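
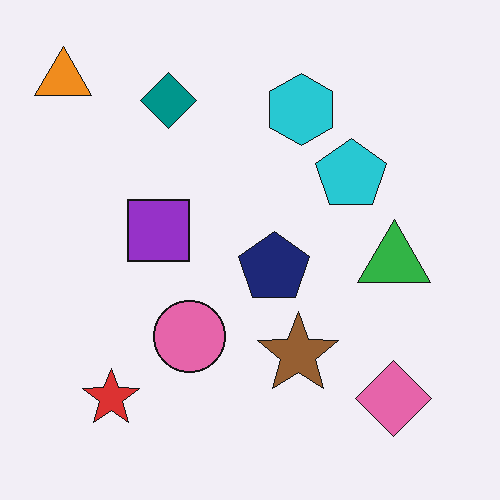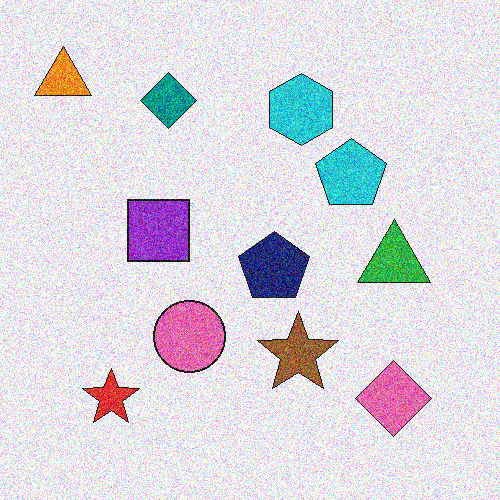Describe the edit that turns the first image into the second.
The second image is the first degraded with a thick layer of grain.

Random speckle covers the whole image, including the flat background.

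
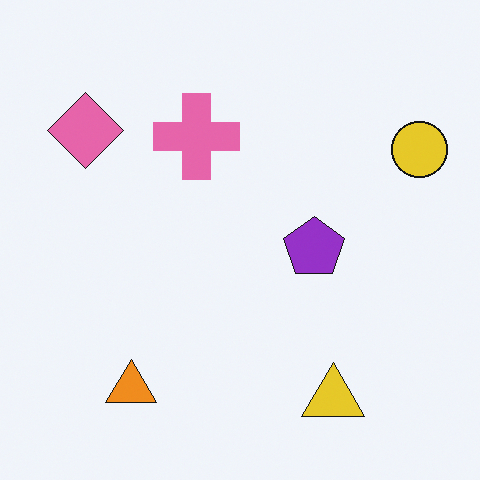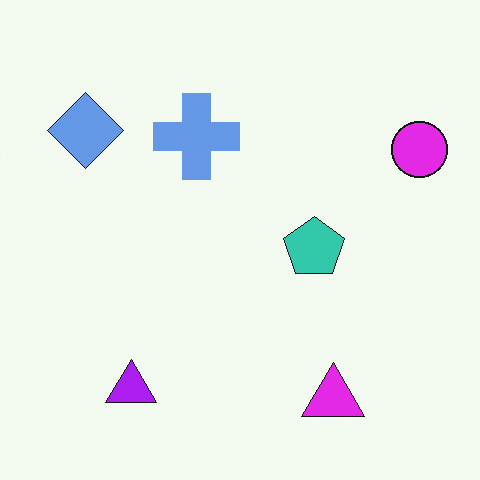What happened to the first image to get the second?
The transformation is: hue-shifted through roughly half the color wheel.

Every shape's color has rotated by the same amount around the hue wheel — a uniform hue shift.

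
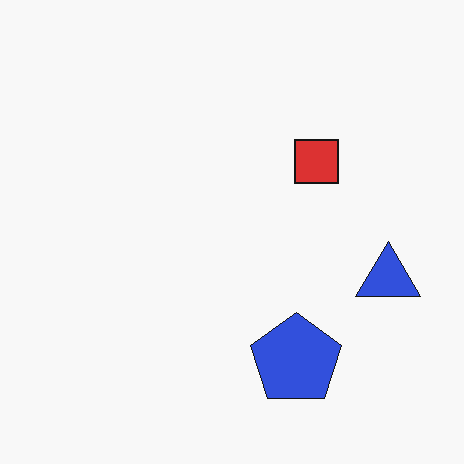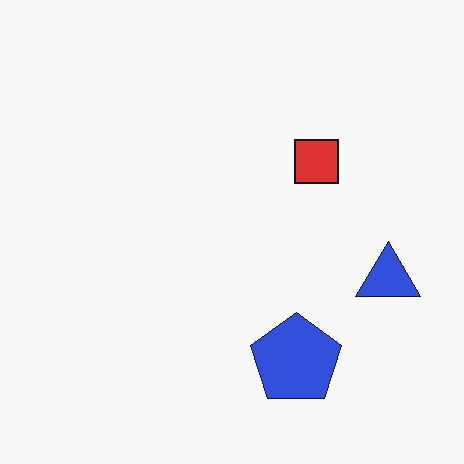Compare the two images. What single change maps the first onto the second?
This is the original image given moderate JPEG compression.

Blocky 8×8 compression artifacts appear around shape edges and the flat background shows ringing — characteristic JPEG degradation.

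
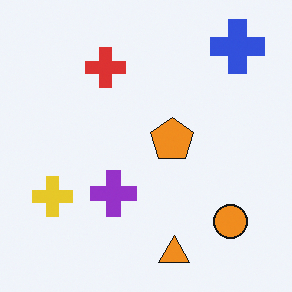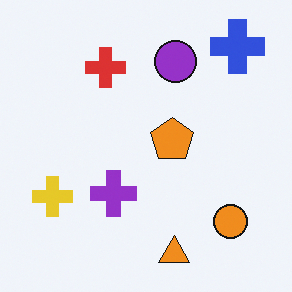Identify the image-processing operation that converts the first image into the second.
The transformation is: overlaid with an additional purple circle.

A purple circle appears in the second image that is absent from the first.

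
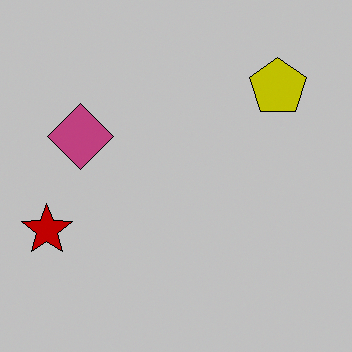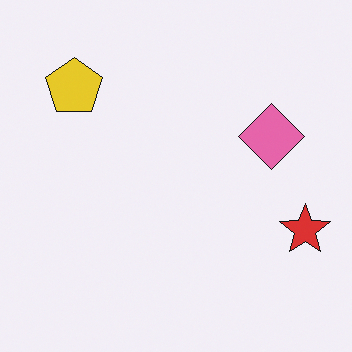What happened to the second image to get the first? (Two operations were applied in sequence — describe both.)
The image was heavily posterized to just a handful of flat colors, then flipped horizontally (left ↔ right).

Each flat color has snapped to a coarser quantized level — most visibly, the near-white background has dropped to a flat grey. The red star is in the right of the second image and the left of the first — shapes on opposite sides of the vertical midline have swapped in a mirror flip.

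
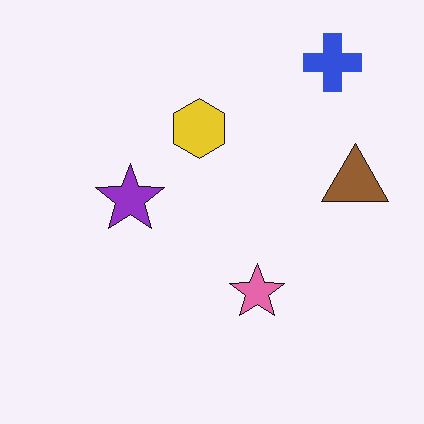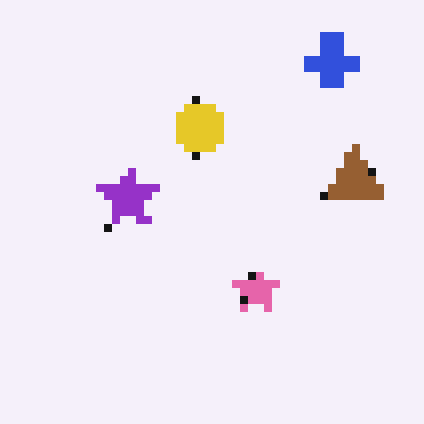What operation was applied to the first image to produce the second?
The transformation is: moderately pixelated.

Shapes are reduced to large square blocks; fine edges and outlines are lost — a downscale-then-upscale (mosaic) effect.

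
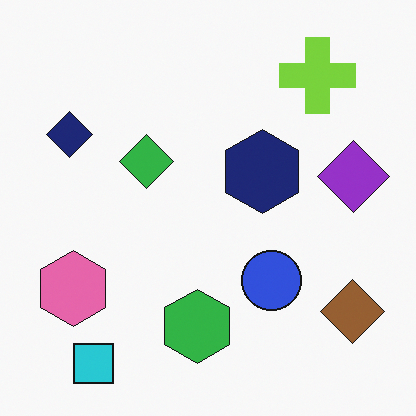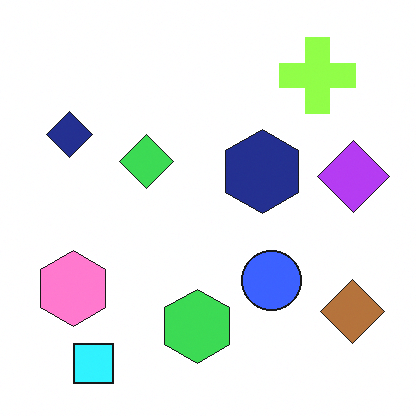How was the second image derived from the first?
Brightened a little.

Every pixel — background and shapes alike — is uniformly brightened.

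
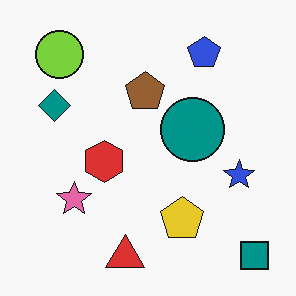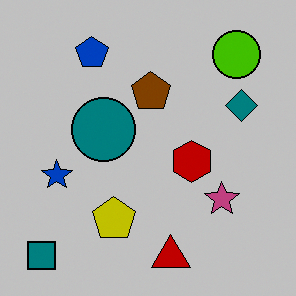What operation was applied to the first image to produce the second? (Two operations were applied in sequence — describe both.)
This is the original image flipped horizontally (left ↔ right), then aggressively posterized.

The teal square is in the bottom-right of the first image and the bottom-left of the second — shapes on opposite sides of the vertical midline have swapped in a mirror flip. Each flat color has snapped to a coarser quantized level — most visibly, the near-white background has dropped to a flat grey.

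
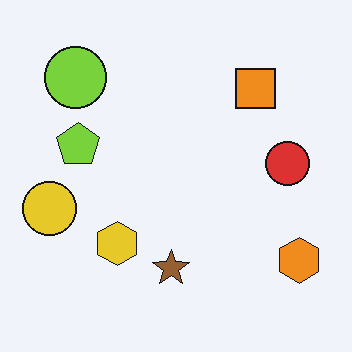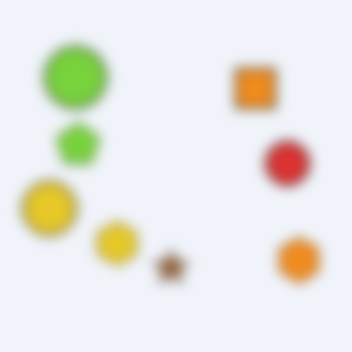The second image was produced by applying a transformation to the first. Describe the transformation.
Strongly gaussian-blurred.

Shape edges and outlines are uniformly softened across the whole image.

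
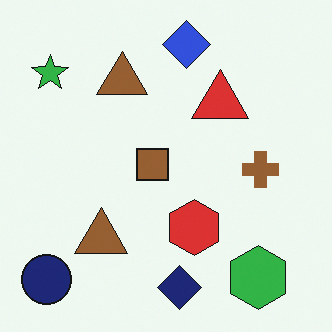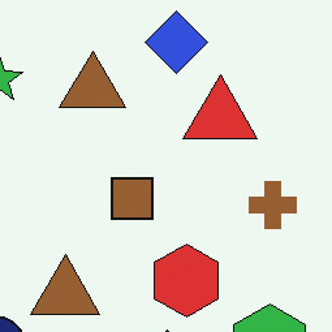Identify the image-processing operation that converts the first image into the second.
The second image is the first cropped slightly and scaled back up.

The visible shapes are larger and the field of view is narrower; shapes near the original edges may be partly or wholly outside the frame — a crop-and-rescale.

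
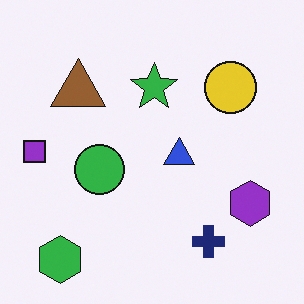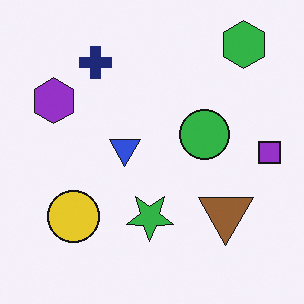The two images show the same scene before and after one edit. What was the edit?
This is the original image rotated 180°.

The green hexagon sits in the bottom-left of the first image and the top-right of the second — consistent with a whole-image 180° rotation.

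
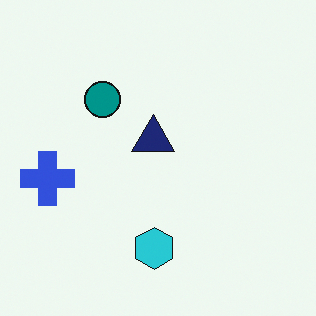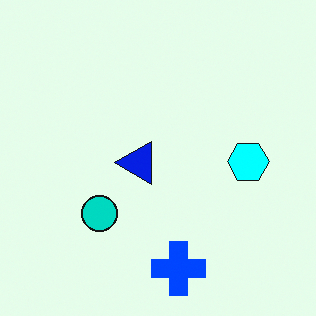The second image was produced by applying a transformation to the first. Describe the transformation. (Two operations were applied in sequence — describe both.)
It was rotated 90° counter-clockwise, then heavily oversaturated.

The blue cross sits in the left of the first image and the bottom of the second — consistent with a whole-image 90° counter-clockwise rotation. All colors are more vivid — a global saturation change.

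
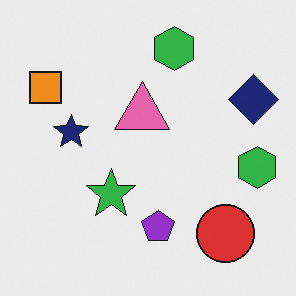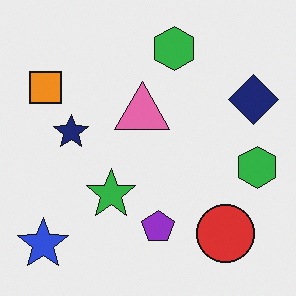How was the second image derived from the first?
The image was overlaid with an additional blue star.

A blue star appears in the second image that is absent from the first.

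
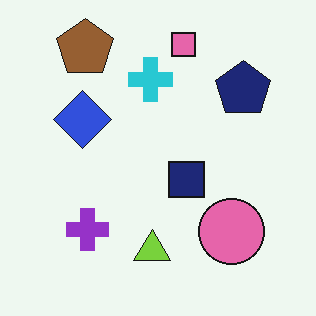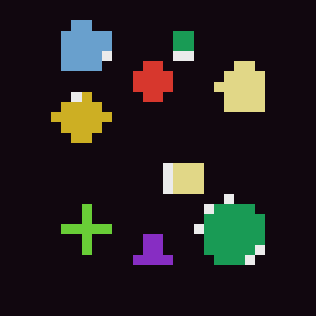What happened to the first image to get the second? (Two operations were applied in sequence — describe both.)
This is the original image color-inverted (negative), then coarsely pixelated.

The light background has become dark and every shape's color is its complement — a photographic negative. Shapes are reduced to large square blocks; fine edges and outlines are lost — a downscale-then-upscale (mosaic) effect.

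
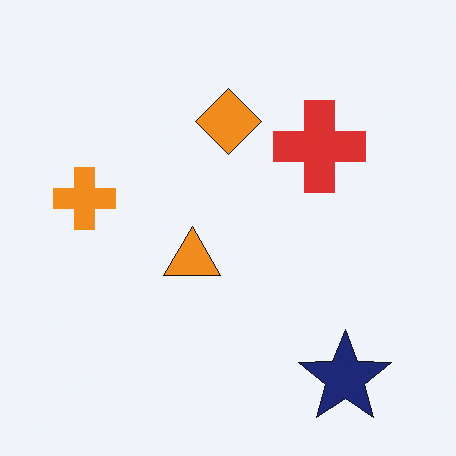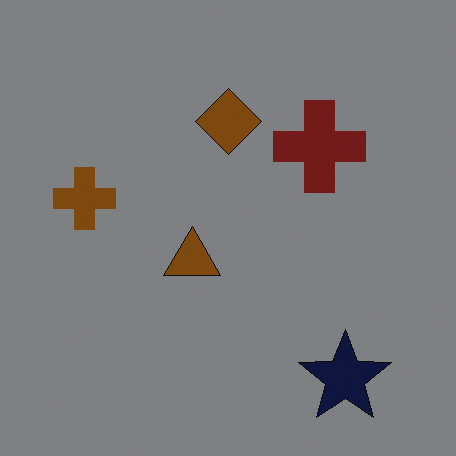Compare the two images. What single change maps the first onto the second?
It was substantially darkened.

Every pixel — background and shapes alike — is uniformly darkened.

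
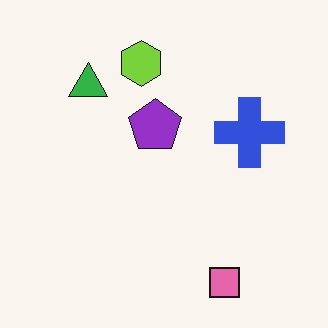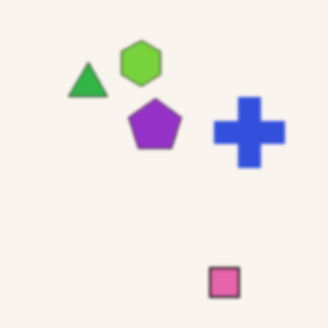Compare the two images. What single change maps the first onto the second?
The image was lightly blurred.

Shape edges and outlines are uniformly softened across the whole image.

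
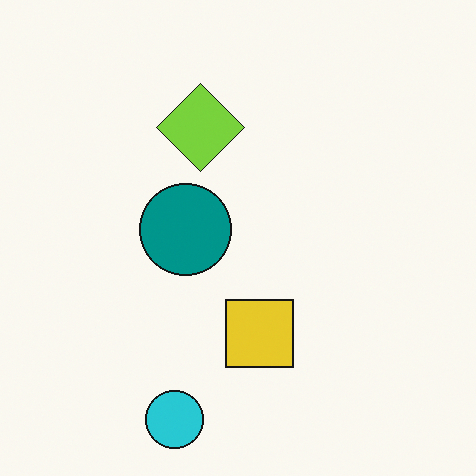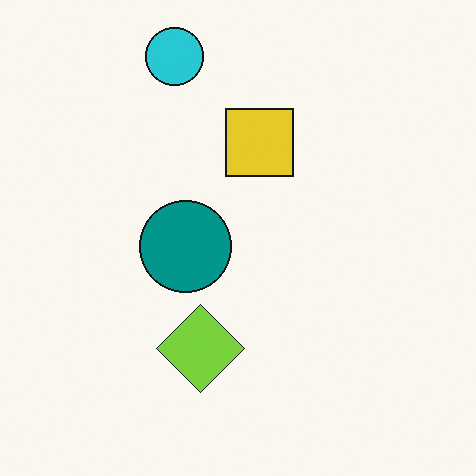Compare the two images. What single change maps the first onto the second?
The transformation is: flipped vertically (top ↔ bottom).

The cyan circle is in the bottom of the first image and the top of the second — shapes on opposite sides of the horizontal midline have swapped in a mirror flip.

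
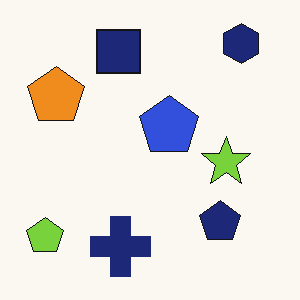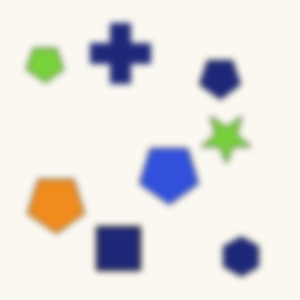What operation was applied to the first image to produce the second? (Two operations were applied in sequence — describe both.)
The image was noticeably gaussian-blurred, then flipped vertically (top ↔ bottom).

Shape edges and outlines are uniformly softened across the whole image. The navy hexagon is in the top-right of the first image and the bottom-right of the second — shapes on opposite sides of the horizontal midline have swapped in a mirror flip.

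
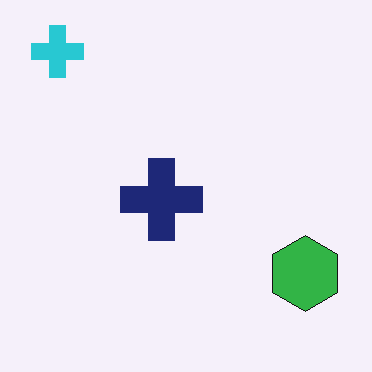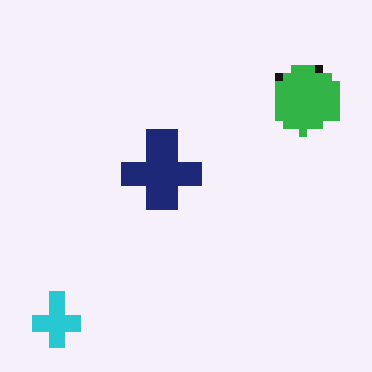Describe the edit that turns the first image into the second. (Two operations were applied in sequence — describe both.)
The second image is the first moderately pixelated, then flipped vertically (top ↔ bottom).

Shapes are reduced to large square blocks; fine edges and outlines are lost — a downscale-then-upscale (mosaic) effect. The cyan cross is in the top-left of the first image and the bottom-left of the second — shapes on opposite sides of the horizontal midline have swapped in a mirror flip.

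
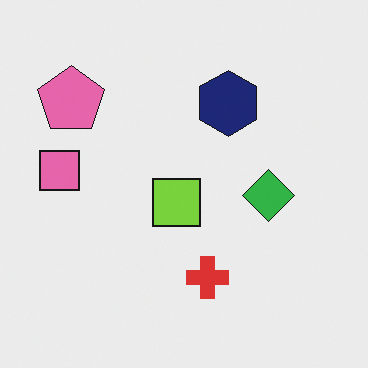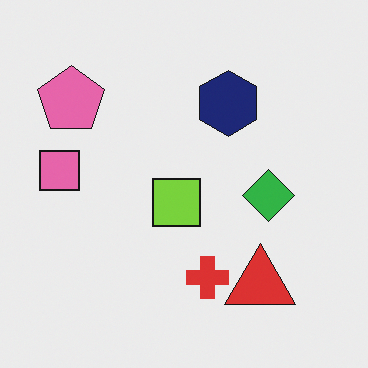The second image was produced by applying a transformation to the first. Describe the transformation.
The image was overlaid with an additional red triangle.

A red triangle appears in the second image that is absent from the first.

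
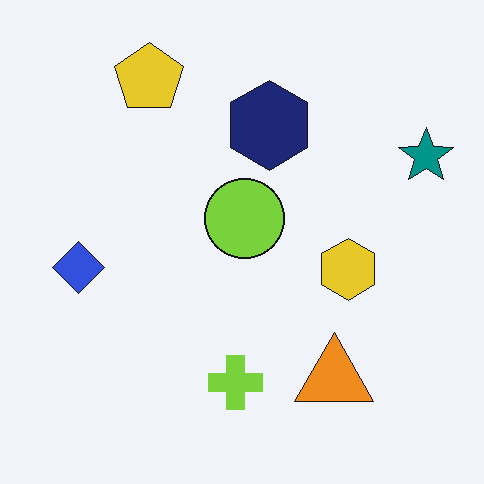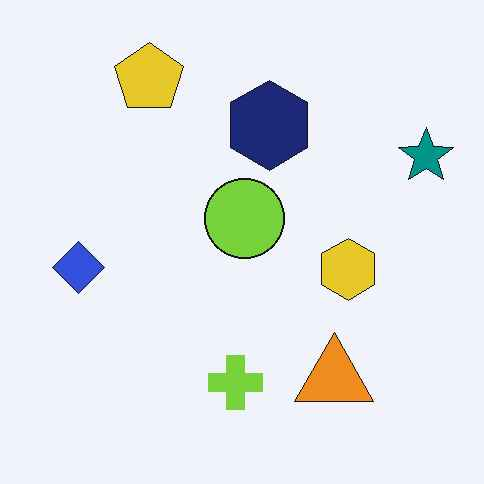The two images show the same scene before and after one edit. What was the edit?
The image was given moderate JPEG compression.

Blocky 8×8 compression artifacts appear around shape edges and the flat background shows ringing — characteristic JPEG degradation.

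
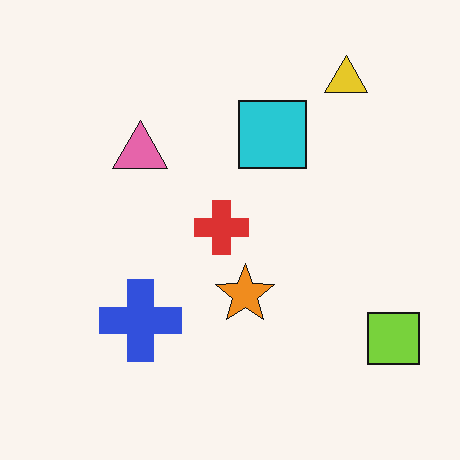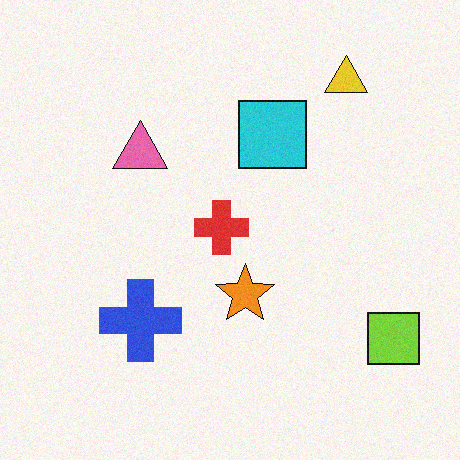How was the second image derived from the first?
The image was degraded with subtle gaussian noise.

Random speckle covers the whole image, including the flat background.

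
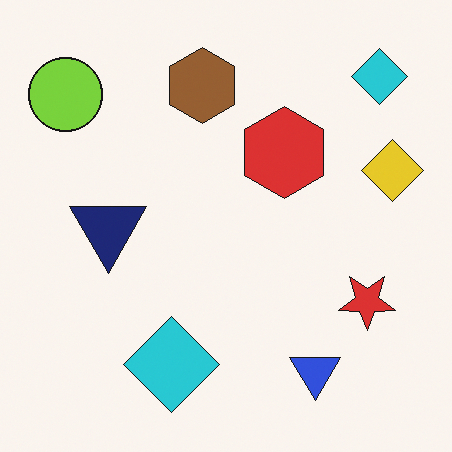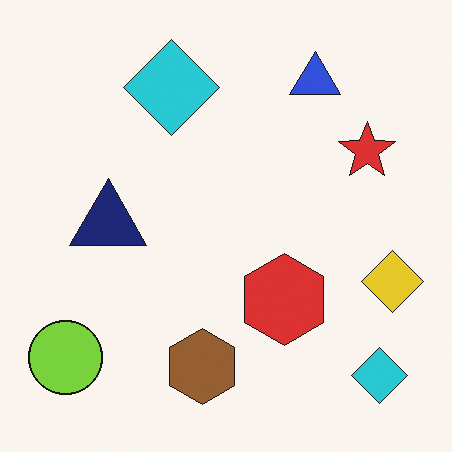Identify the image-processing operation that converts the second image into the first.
The first image is the second flipped vertically (top ↔ bottom).

The blue triangle is in the top-right of the second image and the bottom-right of the first — shapes on opposite sides of the horizontal midline have swapped in a mirror flip.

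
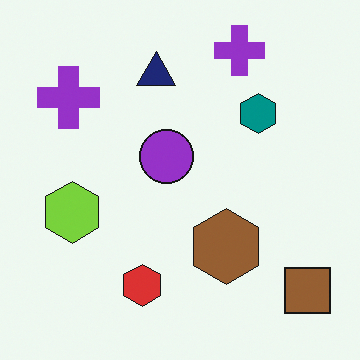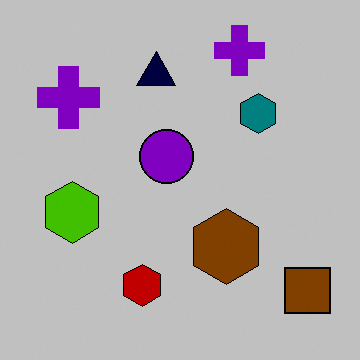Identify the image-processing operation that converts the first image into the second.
This is the original image aggressively posterized.

Each flat color has snapped to a coarser quantized level — most visibly, the near-white background has dropped to a flat grey.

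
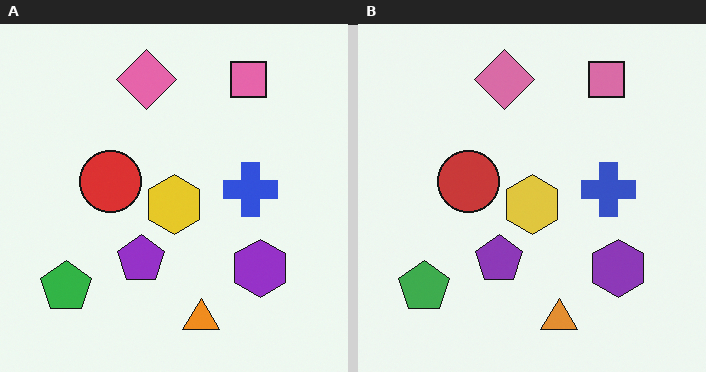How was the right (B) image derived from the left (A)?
The right (B) image is the left (A) slightly desaturated.

All colors are more muted and greyish — a global saturation change.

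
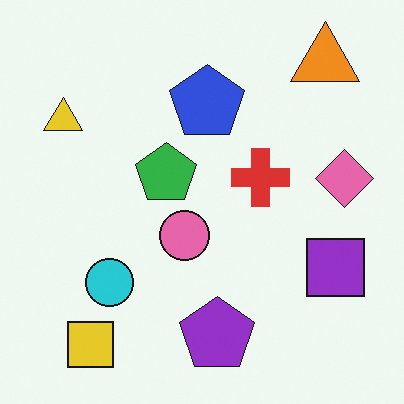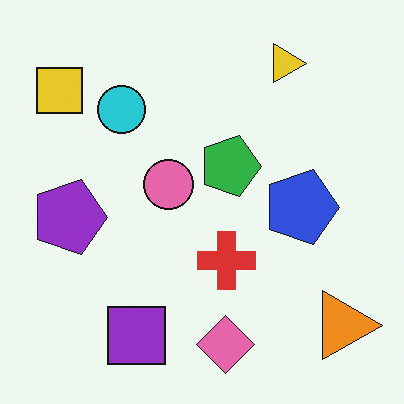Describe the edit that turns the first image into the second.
This is the original image rotated 90° clockwise.

The orange triangle sits in the top-right of the first image and the bottom-right of the second — consistent with a whole-image 90° clockwise rotation.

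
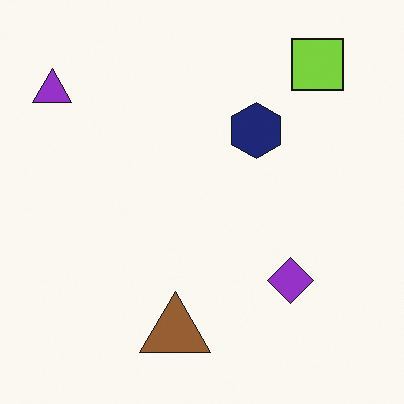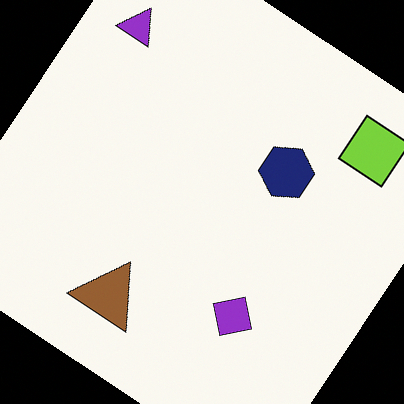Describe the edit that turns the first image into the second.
This is the original image rotated clockwise by a large amount — several tens of degrees.

Every shape is tilted by the same angle and the image corners show triangular fill wedges — a whole-image rotation by a non-right angle.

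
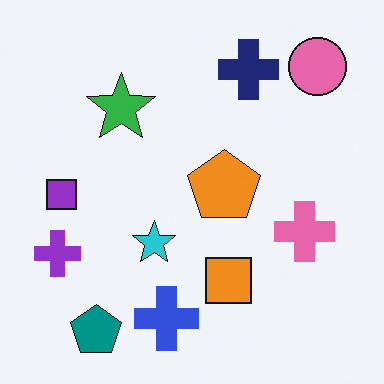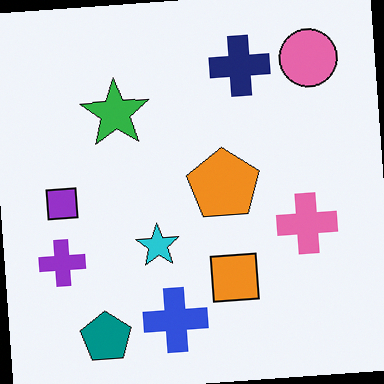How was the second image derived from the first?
The image was rotated counter-clockwise by a few degrees.

Every shape is tilted by the same angle and the image corners show triangular fill wedges — a whole-image rotation by a non-right angle.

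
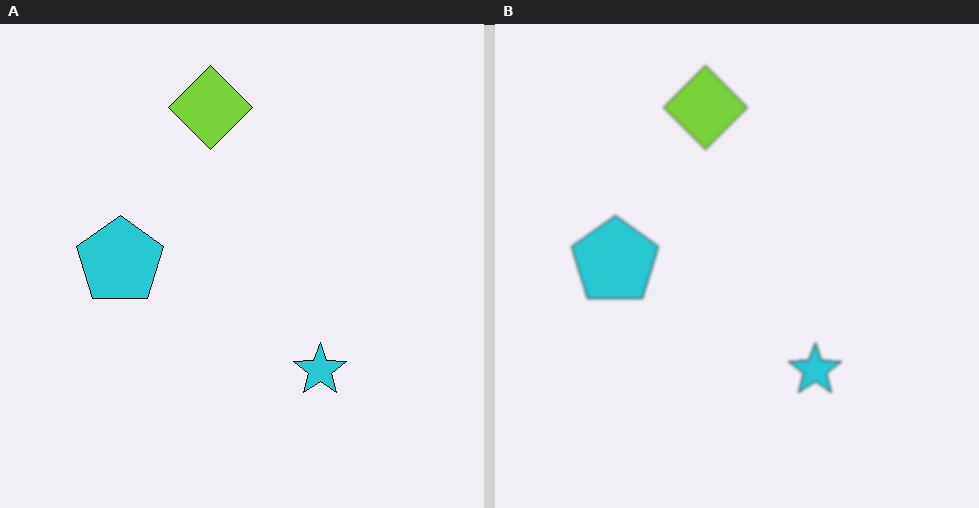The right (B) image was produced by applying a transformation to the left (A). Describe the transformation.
This is the original image given a subtle gaussian blur.

Shape edges and outlines are uniformly softened across the whole image.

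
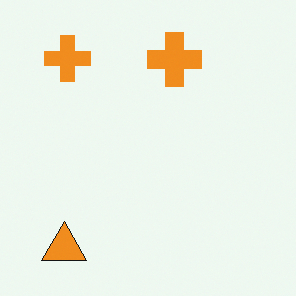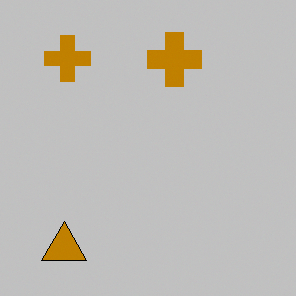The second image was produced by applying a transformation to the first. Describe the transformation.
The transformation is: heavily posterized to just a handful of flat colors.

Each flat color has snapped to a coarser quantized level — most visibly, the near-white background has dropped to a flat grey.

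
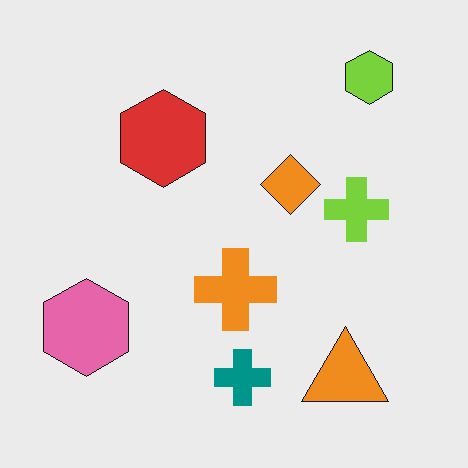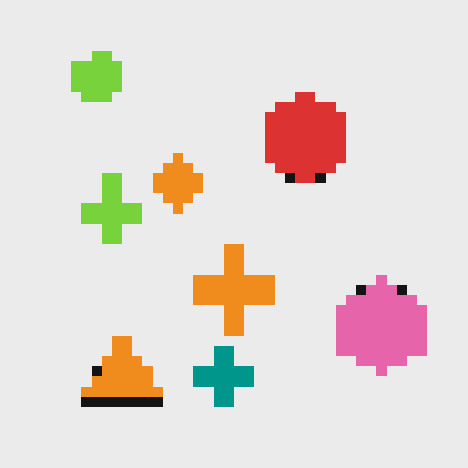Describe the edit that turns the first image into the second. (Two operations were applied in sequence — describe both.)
It was flipped horizontally (left ↔ right), then coarsely pixelated.

The pink hexagon is in the bottom-left of the first image and the bottom-right of the second — shapes on opposite sides of the vertical midline have swapped in a mirror flip. Shapes are reduced to large square blocks; fine edges and outlines are lost — a downscale-then-upscale (mosaic) effect.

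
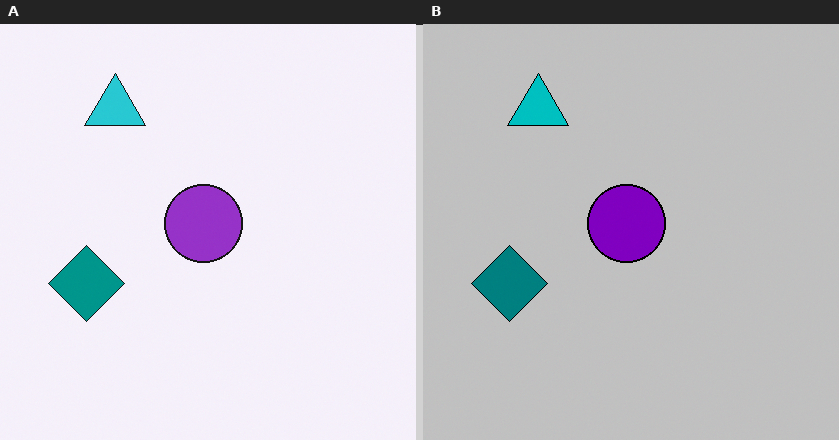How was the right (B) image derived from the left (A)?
Aggressively posterized.

Each flat color has snapped to a coarser quantized level — most visibly, the near-white background has dropped to a flat grey.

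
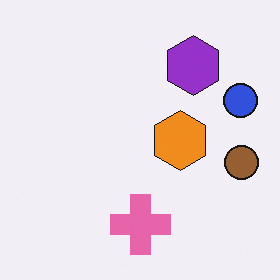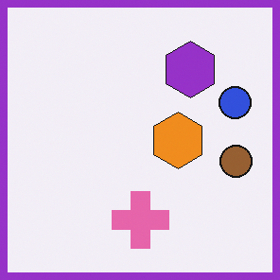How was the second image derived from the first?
The second image is the first framed with a purple border.

A solid purple frame runs around the edge of the second image, with the content slightly shrunk inside it.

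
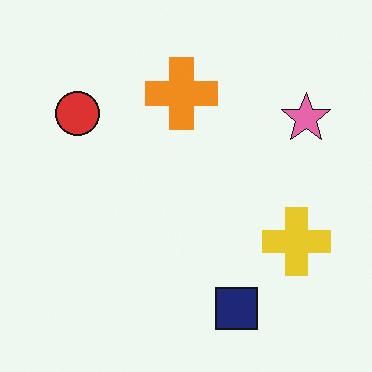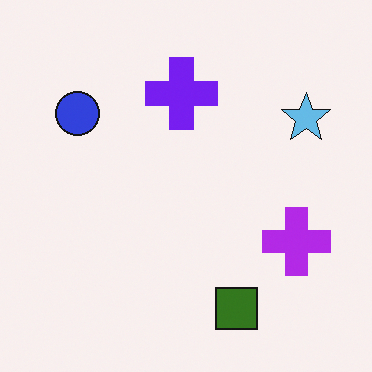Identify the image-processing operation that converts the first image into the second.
It was hue-shifted through roughly half the color wheel.

Every shape's color has rotated by the same amount around the hue wheel — a uniform hue shift.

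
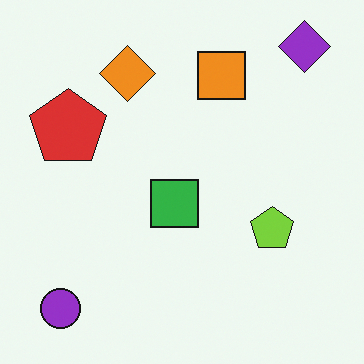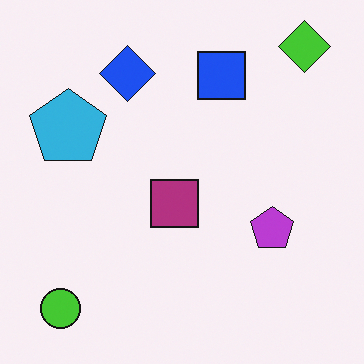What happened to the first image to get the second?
The image was hue-shifted through roughly half the color wheel.

Every shape's color has rotated by the same amount around the hue wheel — a uniform hue shift.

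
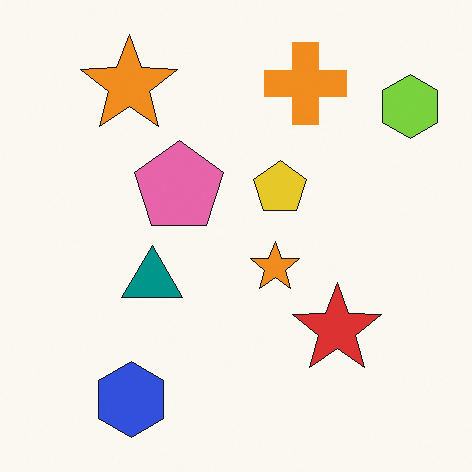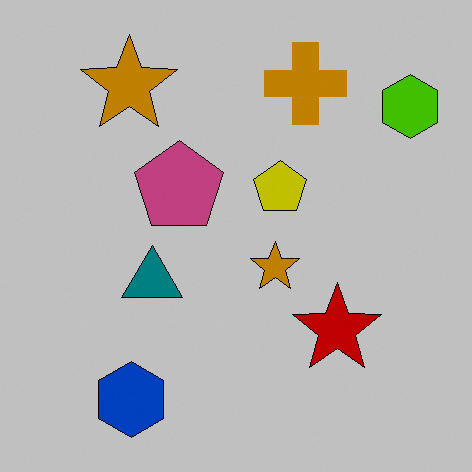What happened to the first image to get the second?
Heavily posterized to just a handful of flat colors.

Each flat color has snapped to a coarser quantized level — most visibly, the near-white background has dropped to a flat grey.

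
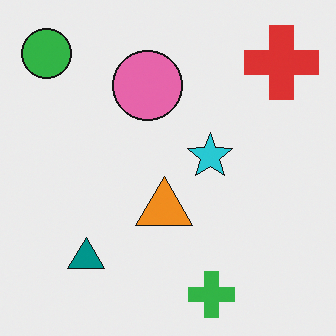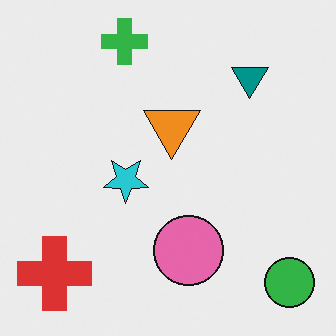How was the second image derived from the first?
It was rotated 180°.

The green circle sits in the top-left of the first image and the bottom-right of the second — consistent with a whole-image 180° rotation.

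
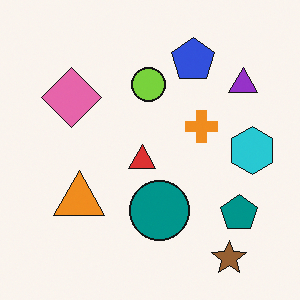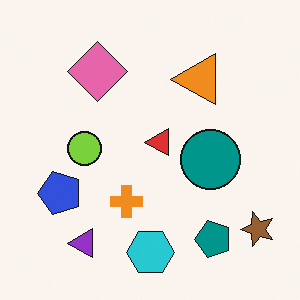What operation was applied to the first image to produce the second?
Transposed (reflected across the top-left ↔ bottom-right diagonal).

Shapes have swapped their row and column positions — what was in the top-right is now in the bottom-left — a diagonal reflection.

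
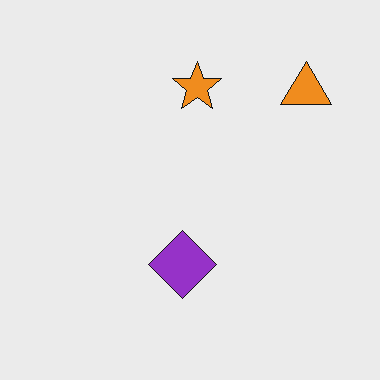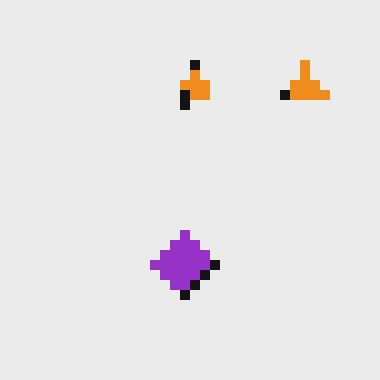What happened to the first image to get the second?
It was heavily pixelated into large blocks.

Shapes are reduced to large square blocks; fine edges and outlines are lost — a downscale-then-upscale (mosaic) effect.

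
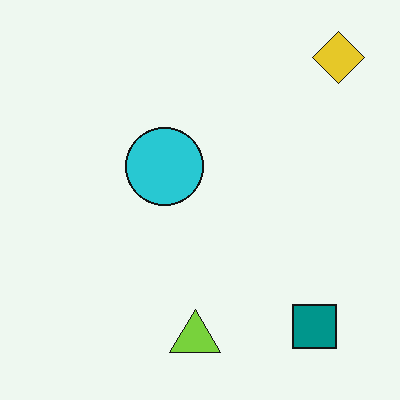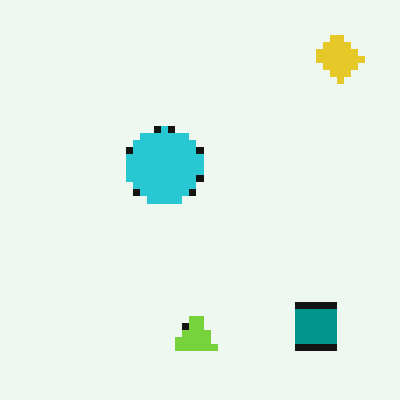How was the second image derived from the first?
It was moderately pixelated.

Shapes are reduced to large square blocks; fine edges and outlines are lost — a downscale-then-upscale (mosaic) effect.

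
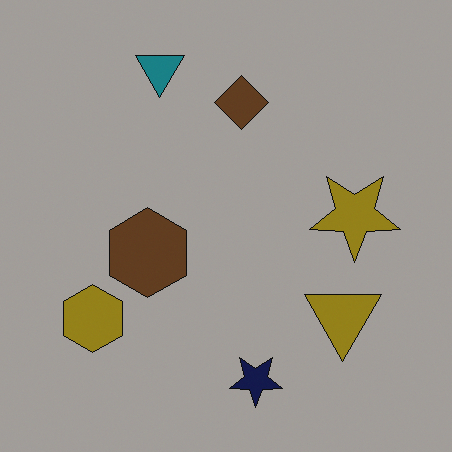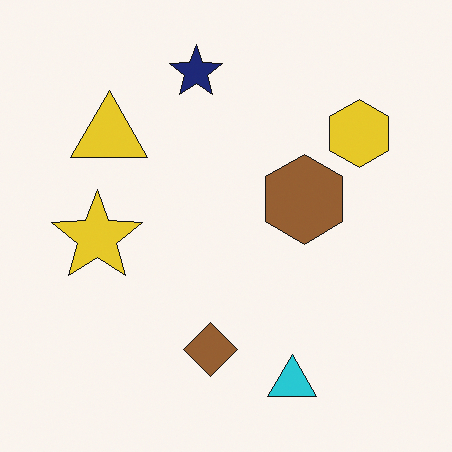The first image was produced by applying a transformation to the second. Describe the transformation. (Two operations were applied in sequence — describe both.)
This is the original image rotated 180°, then noticeably darkened.

The cyan triangle sits in the bottom of the second image and the top of the first — consistent with a whole-image 180° rotation. Every pixel — background and shapes alike — is uniformly darkened.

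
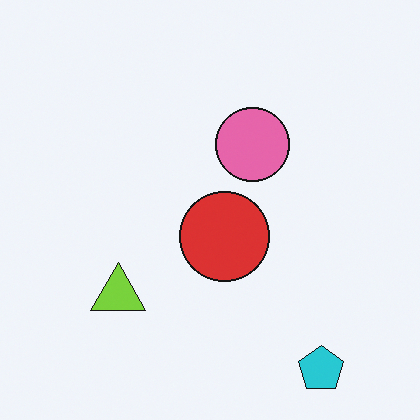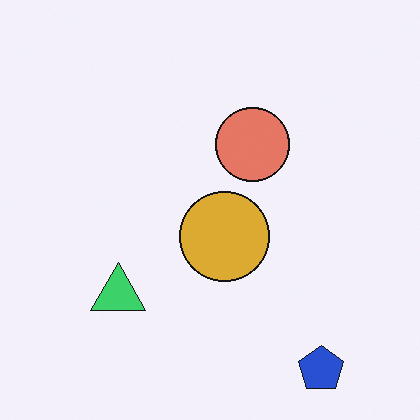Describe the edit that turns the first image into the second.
The image was hue-shifted by a small amount.

Every shape's color has rotated by the same amount around the hue wheel — a uniform hue shift.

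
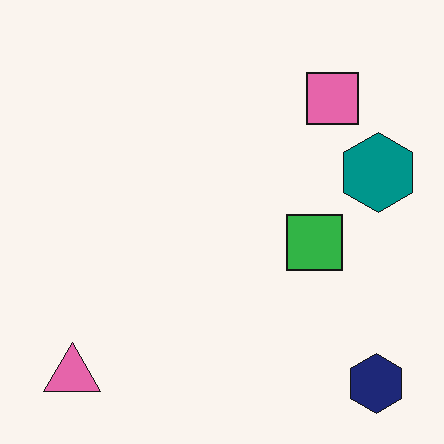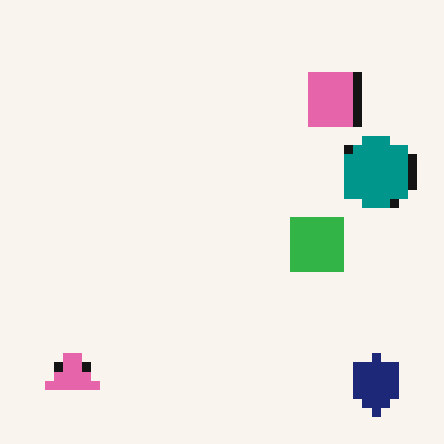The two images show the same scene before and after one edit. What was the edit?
The image was heavily pixelated into large blocks.

Shapes are reduced to large square blocks; fine edges and outlines are lost — a downscale-then-upscale (mosaic) effect.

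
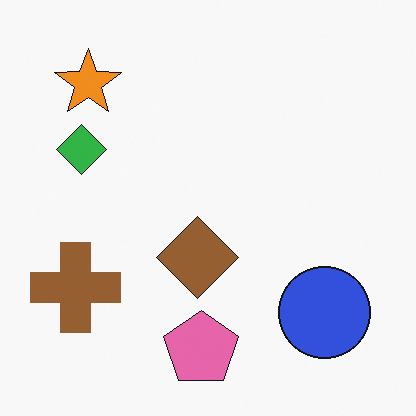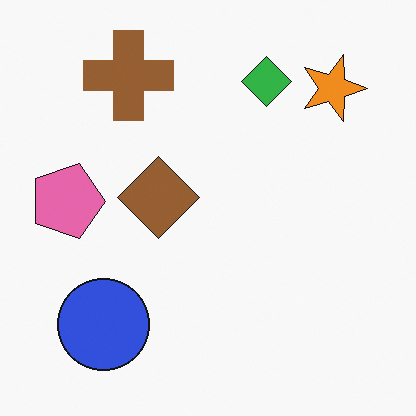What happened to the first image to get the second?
The second image is the first rotated 90° clockwise.

The orange star sits in the top-left of the first image and the top-right of the second — consistent with a whole-image 90° clockwise rotation.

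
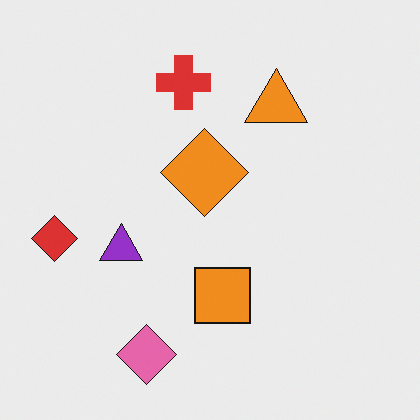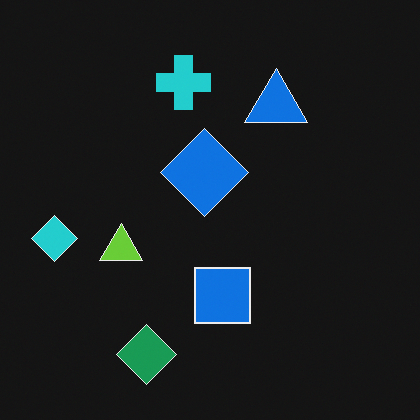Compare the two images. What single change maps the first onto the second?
Color-inverted (negative).

The light background has become dark and every shape's color is its complement — a photographic negative.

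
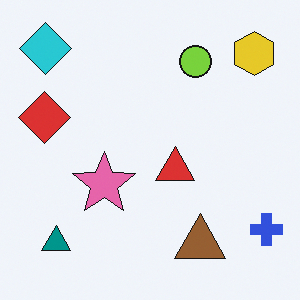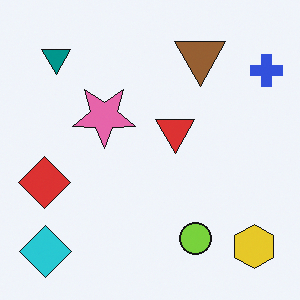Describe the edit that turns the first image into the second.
This is the original image flipped vertically (top ↔ bottom).

The cyan diamond is in the top-left of the first image and the bottom-left of the second — shapes on opposite sides of the horizontal midline have swapped in a mirror flip.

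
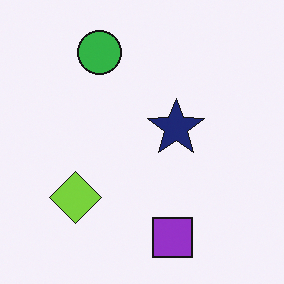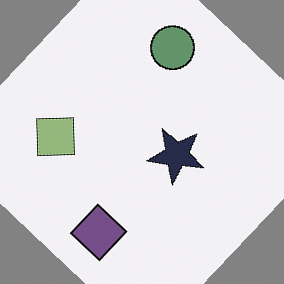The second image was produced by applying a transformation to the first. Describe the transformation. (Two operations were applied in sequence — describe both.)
The second image is the first rotated clockwise by a large amount — several tens of degrees, then heavily desaturated.

Every shape is tilted by the same angle and the image corners show triangular fill wedges — a whole-image rotation by a non-right angle. All colors are more muted and greyish — a global saturation change.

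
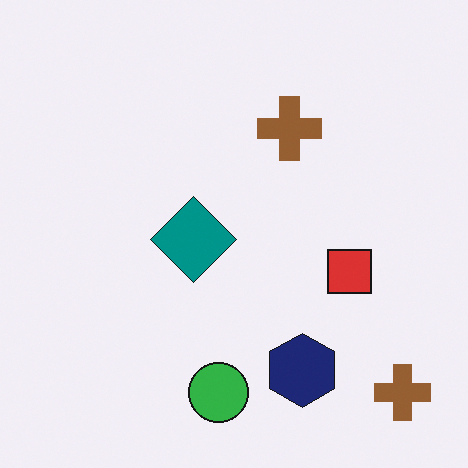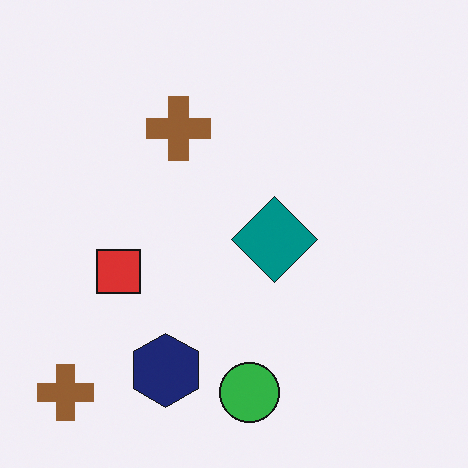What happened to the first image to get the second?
Flipped horizontally (left ↔ right).

The red square is in the right of the first image and the left of the second — shapes on opposite sides of the vertical midline have swapped in a mirror flip.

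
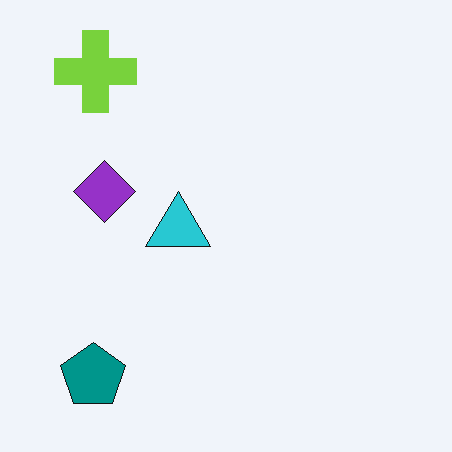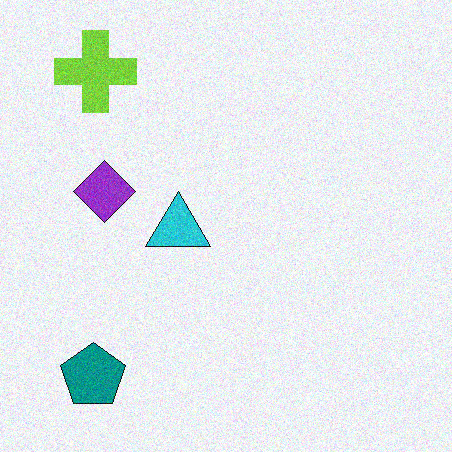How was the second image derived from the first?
The second image is the first degraded with moderate additive noise.

Random speckle covers the whole image, including the flat background.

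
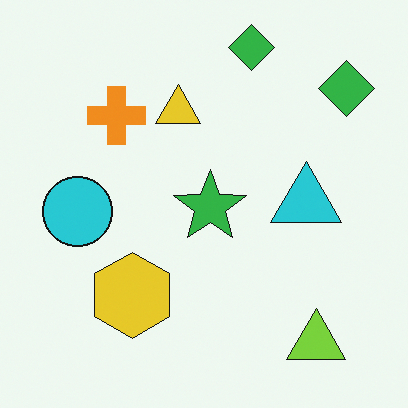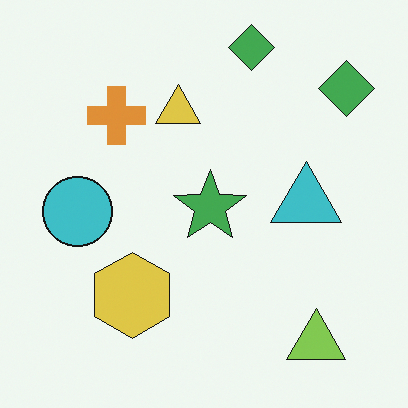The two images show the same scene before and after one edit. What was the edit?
Slightly desaturated.

All colors are more muted and greyish — a global saturation change.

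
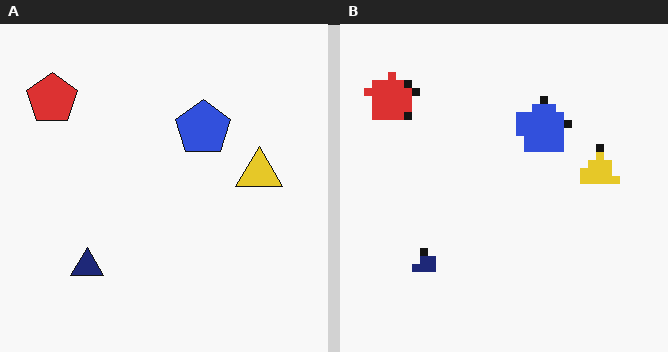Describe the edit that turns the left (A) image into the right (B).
This is the original image moderately pixelated.

Shapes are reduced to large square blocks; fine edges and outlines are lost — a downscale-then-upscale (mosaic) effect.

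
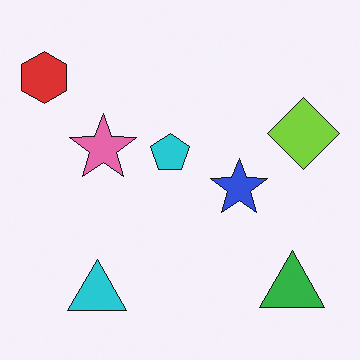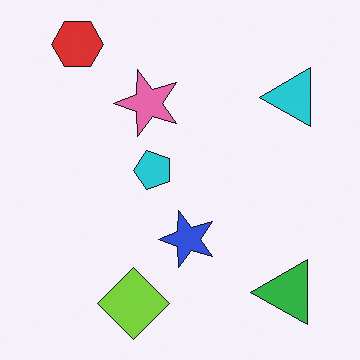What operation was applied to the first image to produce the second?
The second image is the first transposed (reflected across the top-left ↔ bottom-right diagonal).

Shapes have swapped their row and column positions — what was in the top-right is now in the bottom-left — a diagonal reflection.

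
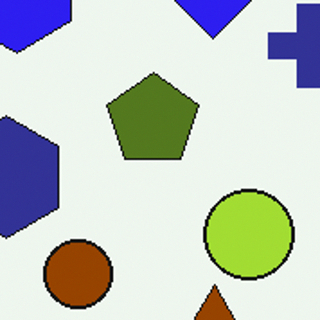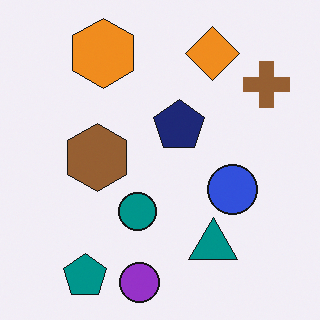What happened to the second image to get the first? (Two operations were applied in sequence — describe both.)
This is the original image hue-shifted through roughly half the color wheel, then cropped tightly and scaled back up.

Every shape's color has rotated by the same amount around the hue wheel — a uniform hue shift. The visible shapes are larger and the field of view is narrower; shapes near the original edges may be partly or wholly outside the frame — a crop-and-rescale.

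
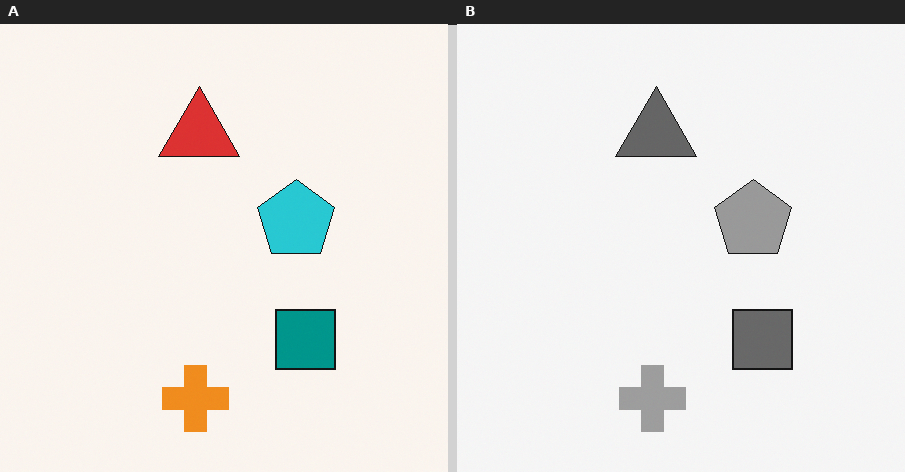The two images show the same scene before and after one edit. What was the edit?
The image was converted to grayscale.

All color is removed — every shape is now a shade of grey.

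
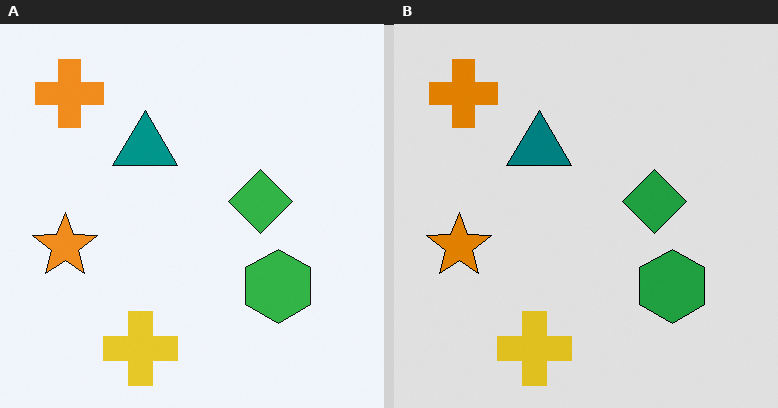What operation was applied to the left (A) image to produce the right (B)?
It was posterized to a reduced palette.

Each flat color has snapped to a coarser quantized level — most visibly, the near-white background has dropped to a flat grey.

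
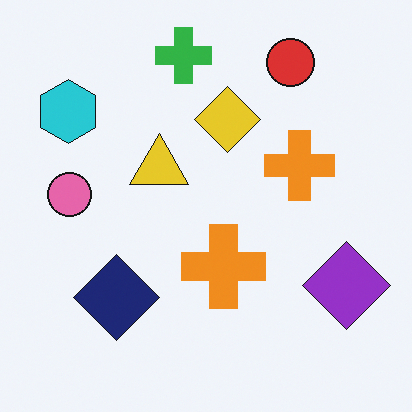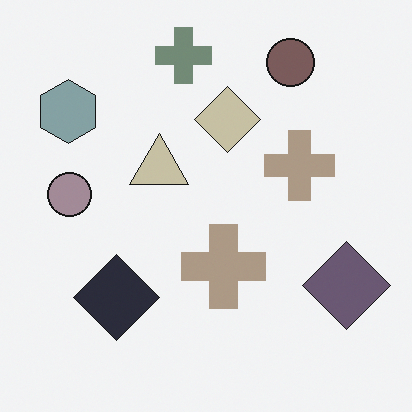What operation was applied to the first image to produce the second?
The image was heavily desaturated.

All colors are more muted and greyish — a global saturation change.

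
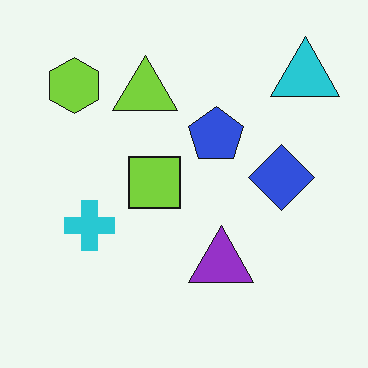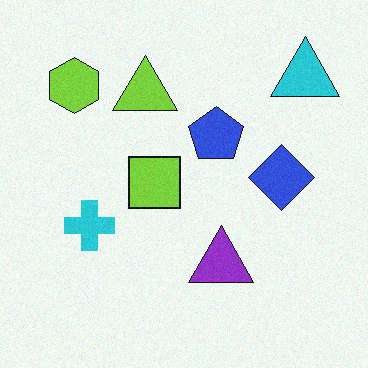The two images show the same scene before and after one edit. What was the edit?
The image was degraded with a light layer of grain.

Random speckle covers the whole image, including the flat background.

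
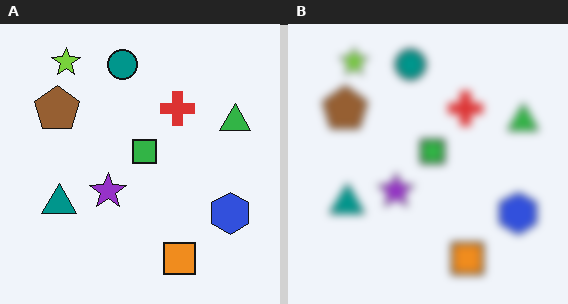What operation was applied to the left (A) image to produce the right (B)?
It was moderately blurred.

Shape edges and outlines are uniformly softened across the whole image.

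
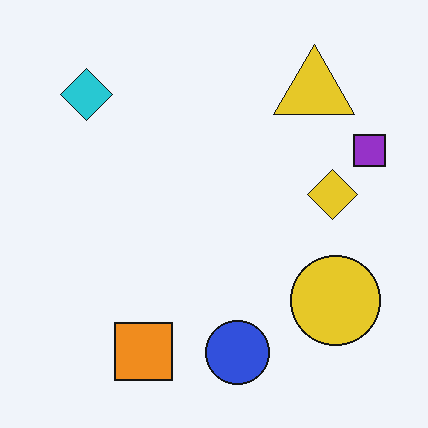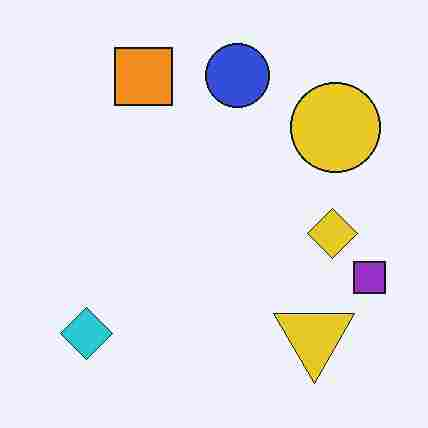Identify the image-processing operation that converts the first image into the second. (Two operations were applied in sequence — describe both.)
The transformation is: flipped vertically (top ↔ bottom), then degraded with heavy JPEG compression.

The blue circle is in the bottom of the first image and the top of the second — shapes on opposite sides of the horizontal midline have swapped in a mirror flip. Blocky 8×8 compression artifacts appear around shape edges and the flat background shows ringing — characteristic JPEG degradation.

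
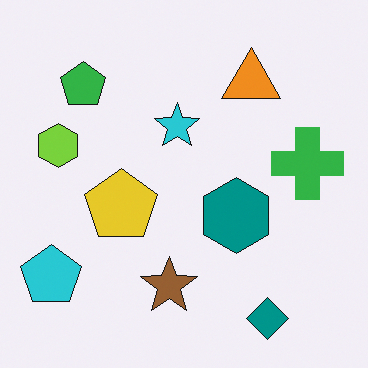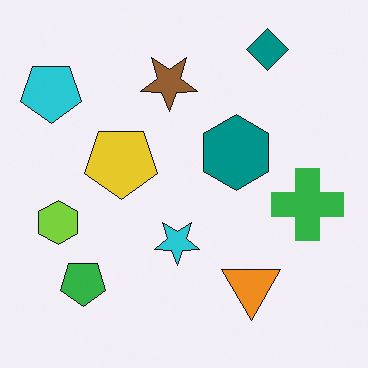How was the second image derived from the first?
Flipped vertically (top ↔ bottom).

The teal diamond is in the bottom-right of the first image and the top-right of the second — shapes on opposite sides of the horizontal midline have swapped in a mirror flip.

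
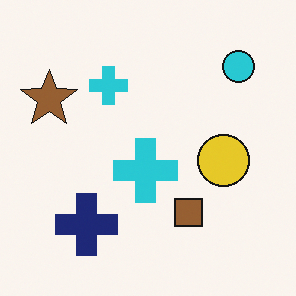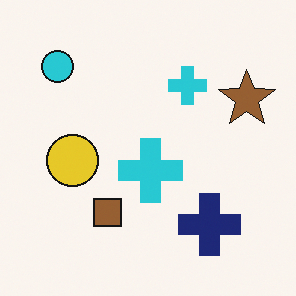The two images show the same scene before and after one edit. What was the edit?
The second image is the first flipped horizontally (left ↔ right).

The brown star is in the left of the first image and the right of the second — shapes on opposite sides of the vertical midline have swapped in a mirror flip.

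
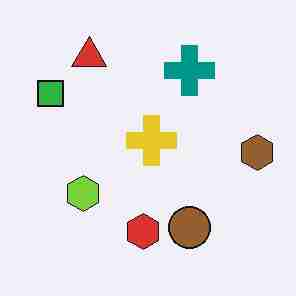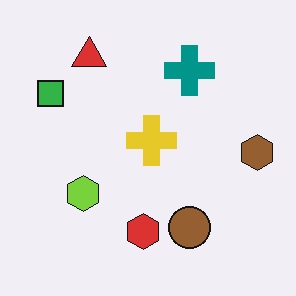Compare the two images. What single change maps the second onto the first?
This is the original image degraded with heavy JPEG compression.

Blocky 8×8 compression artifacts appear around shape edges and the flat background shows ringing — characteristic JPEG degradation.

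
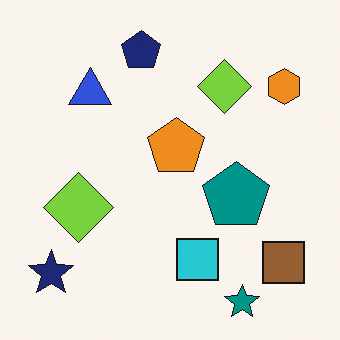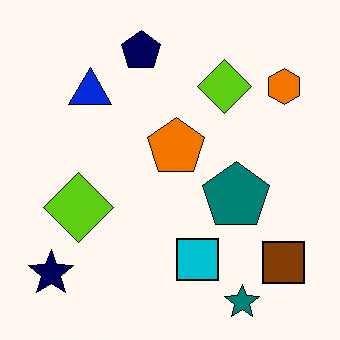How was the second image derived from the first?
This is the original image given slightly increased contrast.

Tones are pushed away from mid-grey across the whole image — a global contrast change.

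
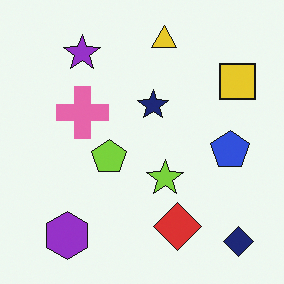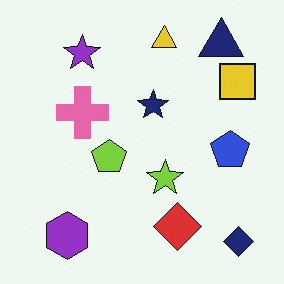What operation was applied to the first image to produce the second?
The image was overlaid with an additional navy triangle.

A navy triangle appears in the second image that is absent from the first.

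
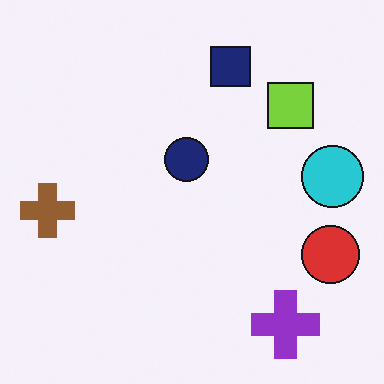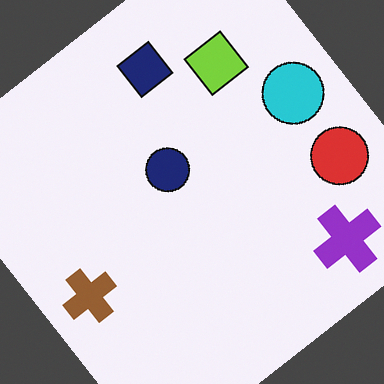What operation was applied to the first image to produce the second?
The transformation is: rotated counter-clockwise by a large amount — several tens of degrees.

Every shape is tilted by the same angle and the image corners show triangular fill wedges — a whole-image rotation by a non-right angle.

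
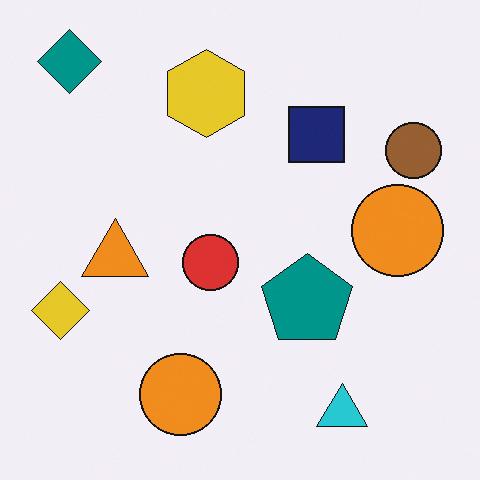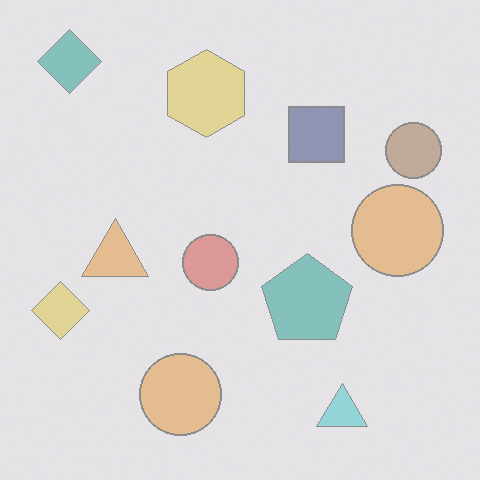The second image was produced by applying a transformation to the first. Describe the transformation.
The second image is the first given much lower contrast.

Tones are pushed toward mid-grey across the whole image — a global contrast change.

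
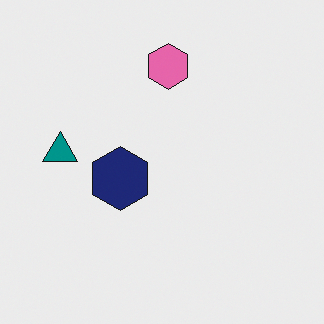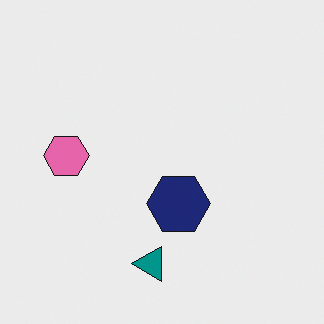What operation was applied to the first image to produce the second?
Rotated 90° counter-clockwise.

The teal triangle sits in the left of the first image and the bottom of the second — consistent with a whole-image 90° counter-clockwise rotation.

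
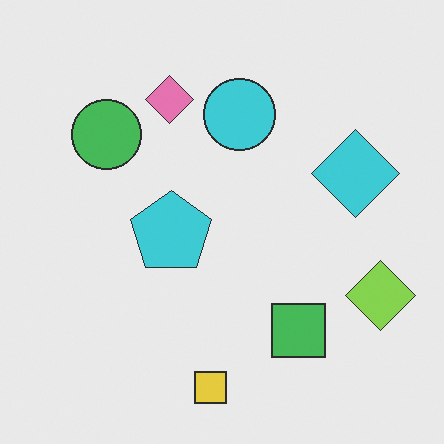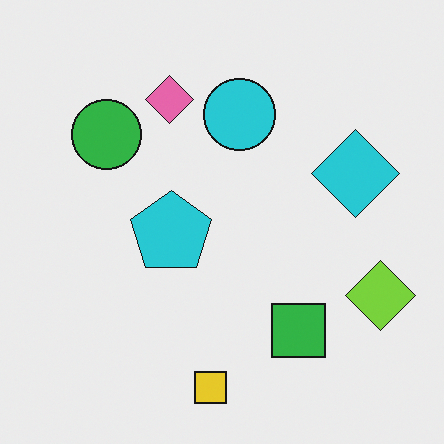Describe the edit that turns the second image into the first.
This is the original image given slightly reduced contrast.

Tones are pushed toward mid-grey across the whole image — a global contrast change.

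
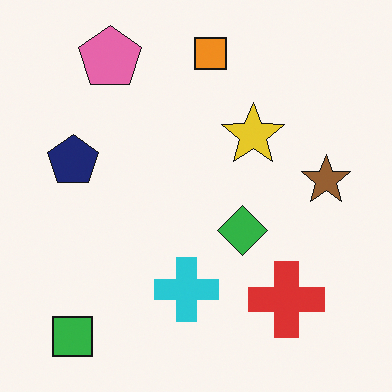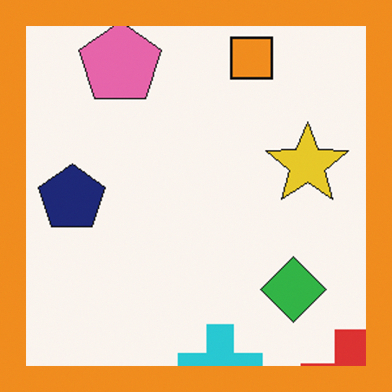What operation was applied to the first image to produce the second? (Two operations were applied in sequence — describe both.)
Cropped slightly and scaled back up, then framed with a orange border.

The visible shapes are larger and the field of view is narrower; shapes near the original edges may be partly or wholly outside the frame — a crop-and-rescale. A solid orange frame runs around the edge of the second image, with the content slightly shrunk inside it.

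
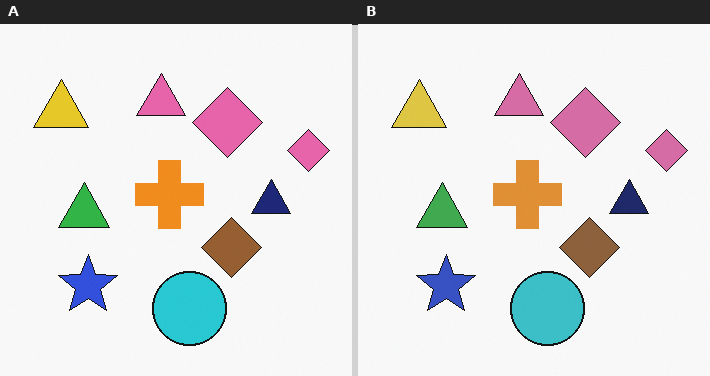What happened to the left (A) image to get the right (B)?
It was slightly desaturated.

All colors are more muted and greyish — a global saturation change.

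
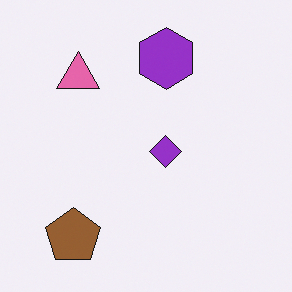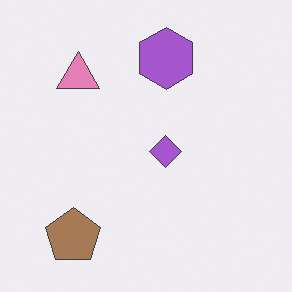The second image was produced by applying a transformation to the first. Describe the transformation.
The transformation is: given slightly reduced contrast.

Tones are pushed toward mid-grey across the whole image — a global contrast change.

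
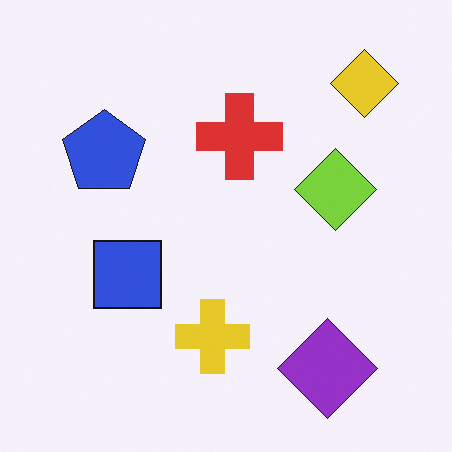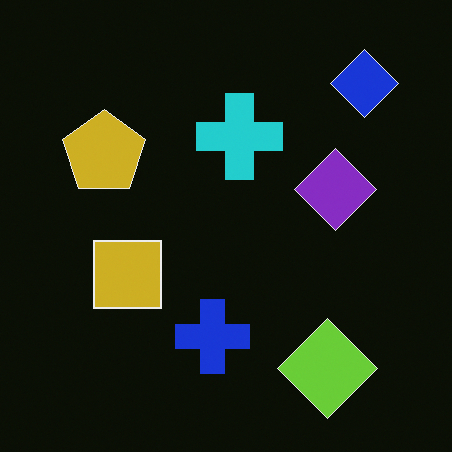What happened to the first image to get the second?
Color-inverted (negative).

The light background has become dark and every shape's color is its complement — a photographic negative.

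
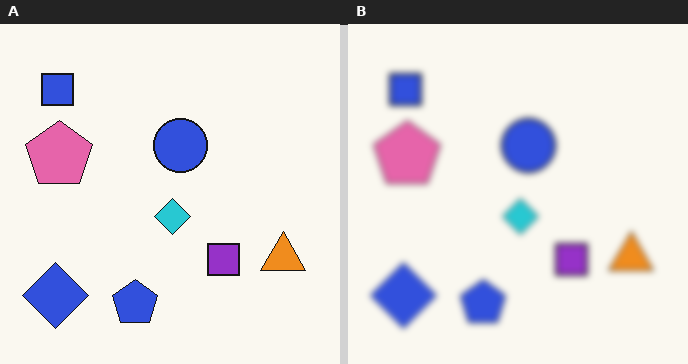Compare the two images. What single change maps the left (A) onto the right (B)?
It was noticeably gaussian-blurred.

Shape edges and outlines are uniformly softened across the whole image.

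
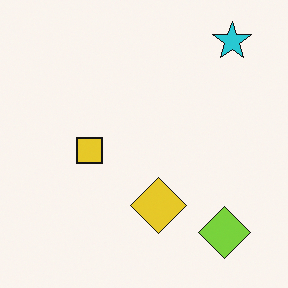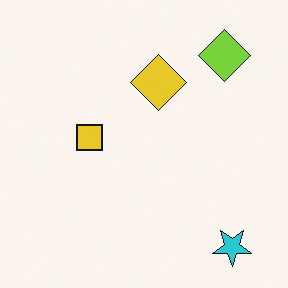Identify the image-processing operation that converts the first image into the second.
Flipped vertically (top ↔ bottom).

The cyan star is in the top-right of the first image and the bottom-right of the second — shapes on opposite sides of the horizontal midline have swapped in a mirror flip.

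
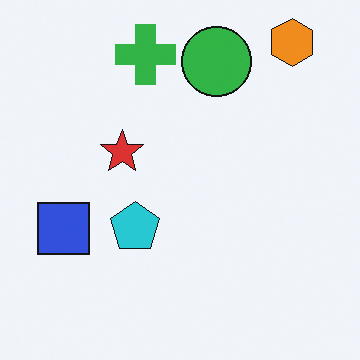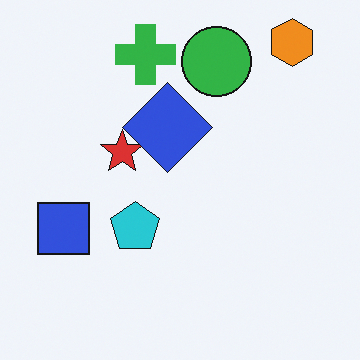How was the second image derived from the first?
The transformation is: overlaid with an additional blue diamond.

A blue diamond appears in the second image that is absent from the first.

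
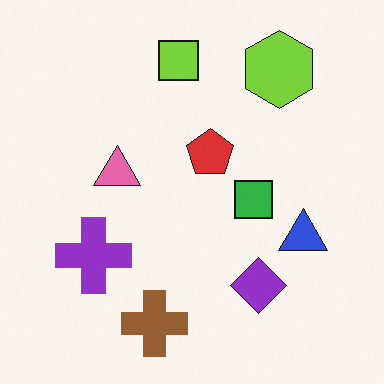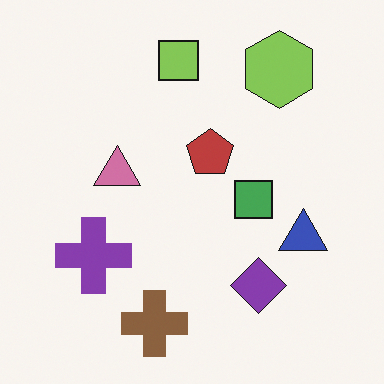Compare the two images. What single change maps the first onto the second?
The transformation is: slightly desaturated.

All colors are more muted and greyish — a global saturation change.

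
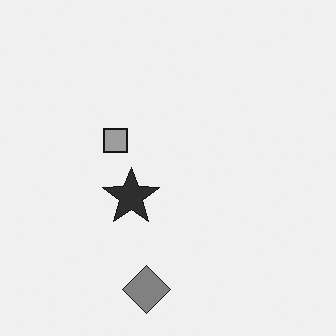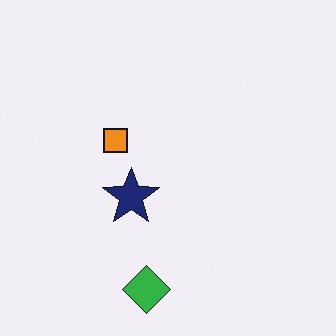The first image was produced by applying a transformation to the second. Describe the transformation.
The transformation is: converted to grayscale.

All color is removed — every shape is now a shade of grey.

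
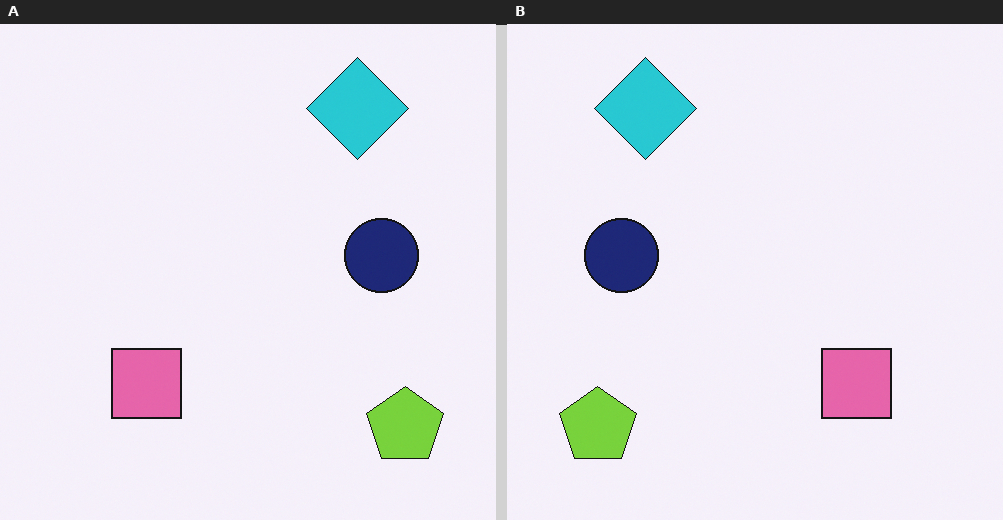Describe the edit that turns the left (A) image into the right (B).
The transformation is: flipped horizontally (left ↔ right).

The lime pentagon is in the bottom-right of the left (A) image and the bottom-left of the right (B) — shapes on opposite sides of the vertical midline have swapped in a mirror flip.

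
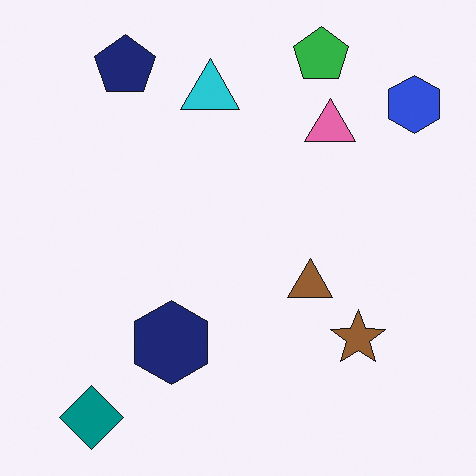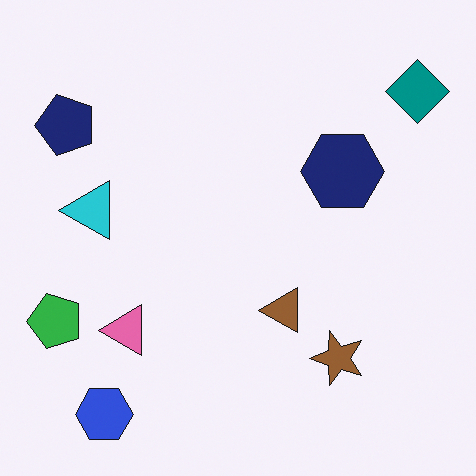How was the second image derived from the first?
It was transposed (reflected across the top-left ↔ bottom-right diagonal).

Shapes have swapped their row and column positions — what was in the top-right is now in the bottom-left — a diagonal reflection.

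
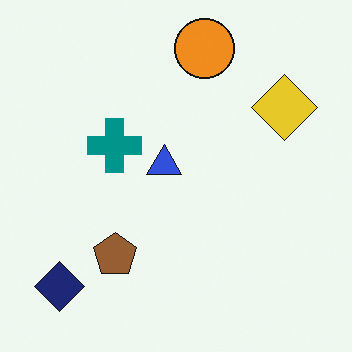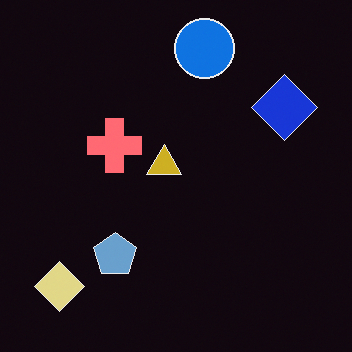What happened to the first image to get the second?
Color-inverted (negative).

The light background has become dark and every shape's color is its complement — a photographic negative.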